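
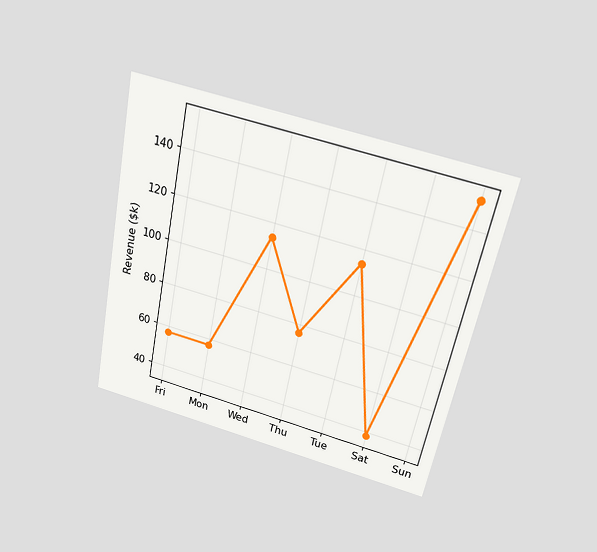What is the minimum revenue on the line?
The chart is tilted about 12° clockwise and viewed slightly from above. The lowest point is at Sat, and reading across to the y-axis gives $38k.

$38k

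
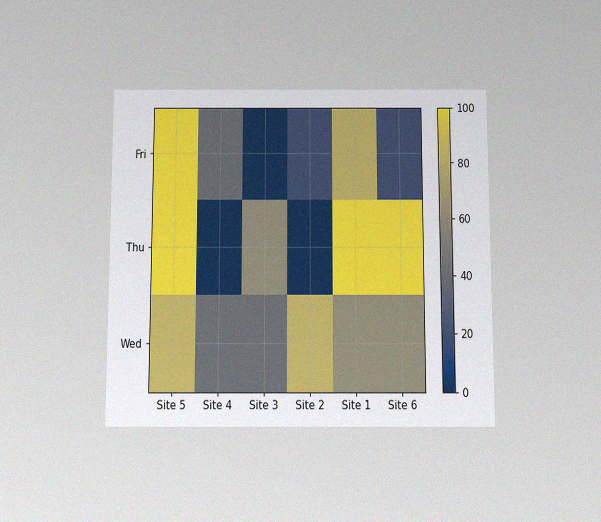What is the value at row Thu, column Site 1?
The chart is viewed slightly from below, with some photo noise. Matching cell (Thu, Site 1) against the colorbar gives 100.

100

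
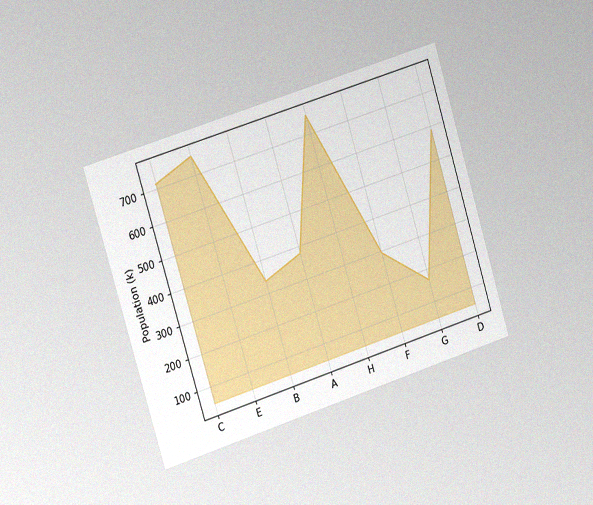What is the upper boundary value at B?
The chart is tilted about 17° counter-clockwise and viewed slightly from the left, with some photo noise. At B the upper boundary is at 336k.

336k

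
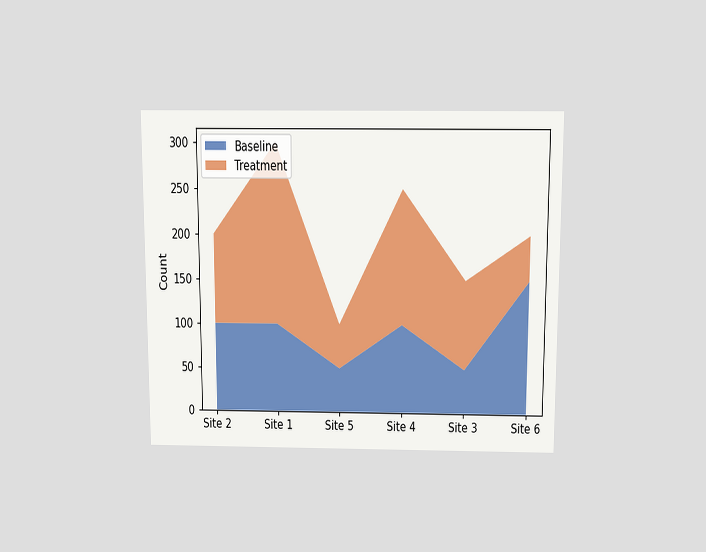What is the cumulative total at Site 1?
The chart is viewed slightly from above. The stacked total at Site 1 reaches 300.

300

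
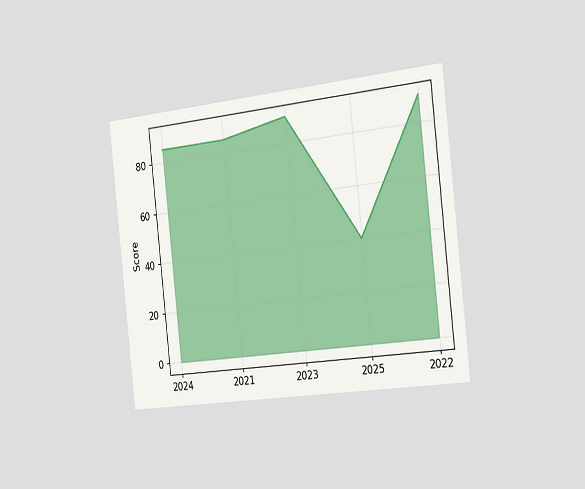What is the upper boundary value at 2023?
The chart is tilted about 6° counter-clockwise and viewed slightly from the right. At 2023 the upper boundary is at 90.

90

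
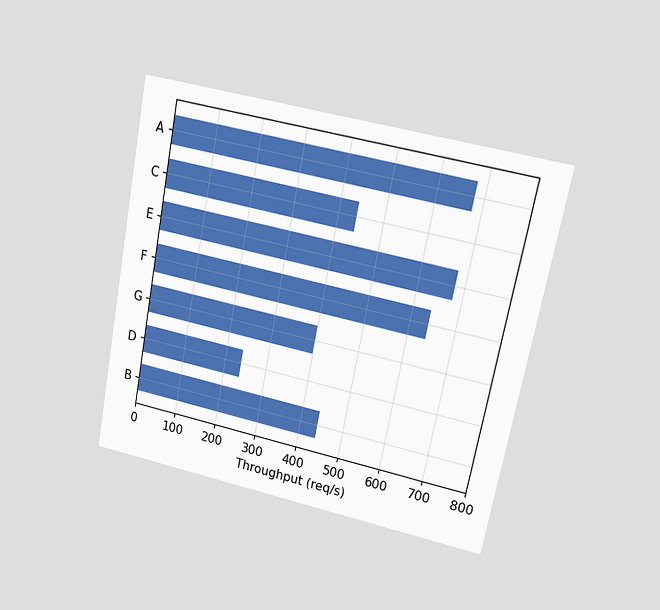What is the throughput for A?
The chart is tilted about 11° clockwise and viewed at a slight angle. Reading along the chart's x-axis, the A bar reaches 680req/s.

680req/s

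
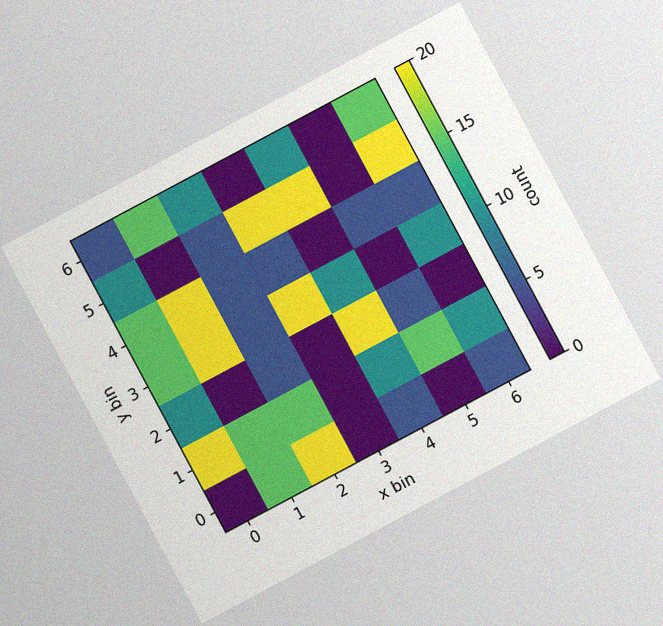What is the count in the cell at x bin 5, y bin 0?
The chart is tilted about 28° counter-clockwise, with some photo noise. Matching the cell (5, 0) against the colorbar gives 0.

0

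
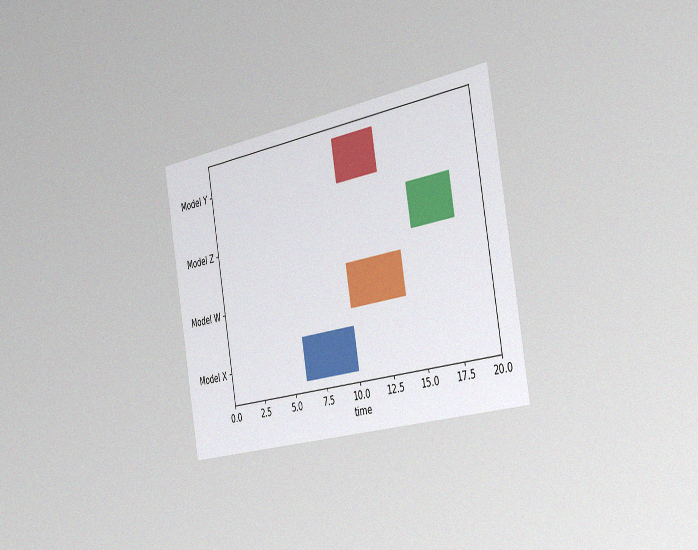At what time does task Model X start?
6

The chart is tilted about 10° counter-clockwise and viewed slightly from the right, with some photo noise. The Model X bar begins at t=6.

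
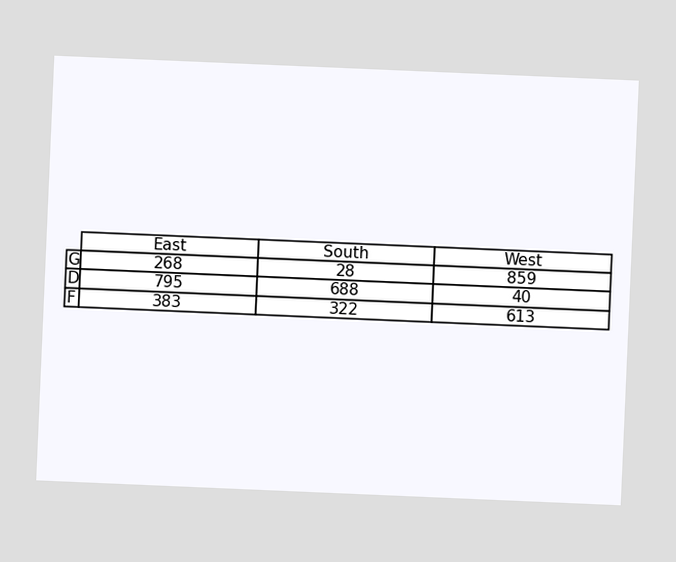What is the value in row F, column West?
The chart is tilted about 2° clockwise. The (F, West) cell reads 613.

613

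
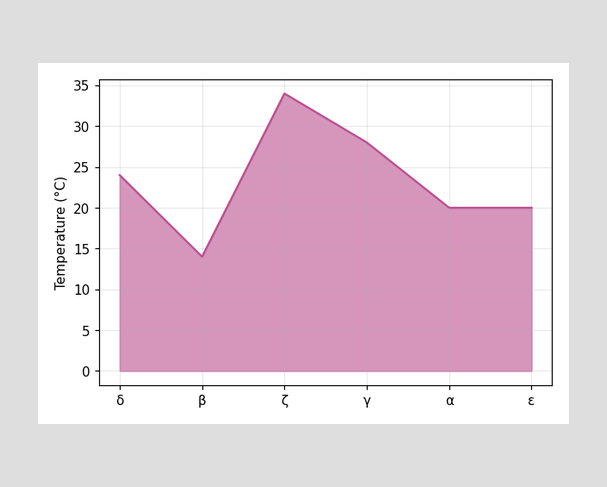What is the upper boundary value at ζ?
34°C

At ζ the upper boundary is at 34°C.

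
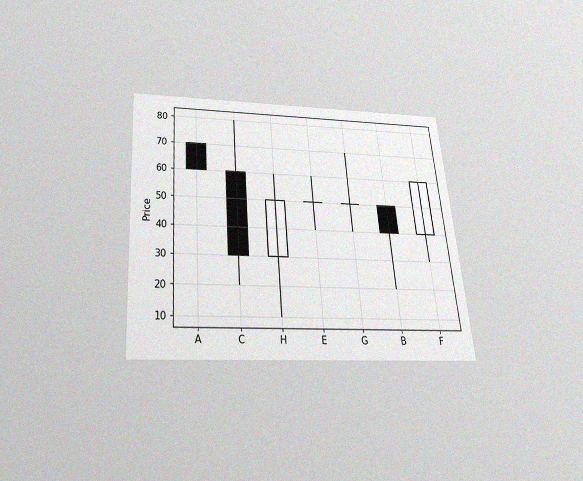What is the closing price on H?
50

The chart is tilted about 5° counter-clockwise and viewed slightly from below, with some photo noise. The H candle closes at 50.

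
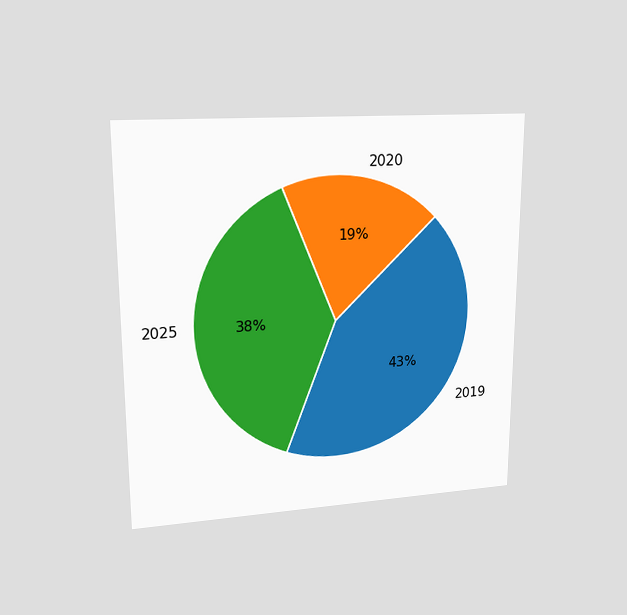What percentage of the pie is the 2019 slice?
43%

The chart is viewed at a slight angle. The 2019 slice takes up 43% of the pie.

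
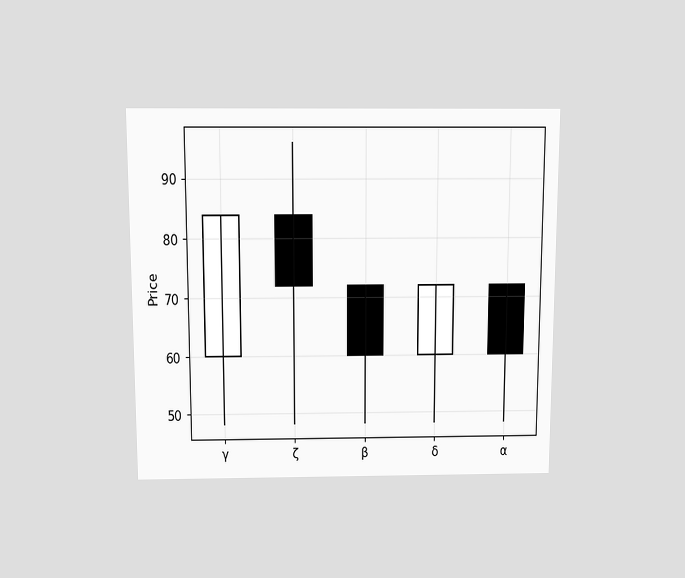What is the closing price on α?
60

The chart is viewed slightly from above. The α candle closes at 60.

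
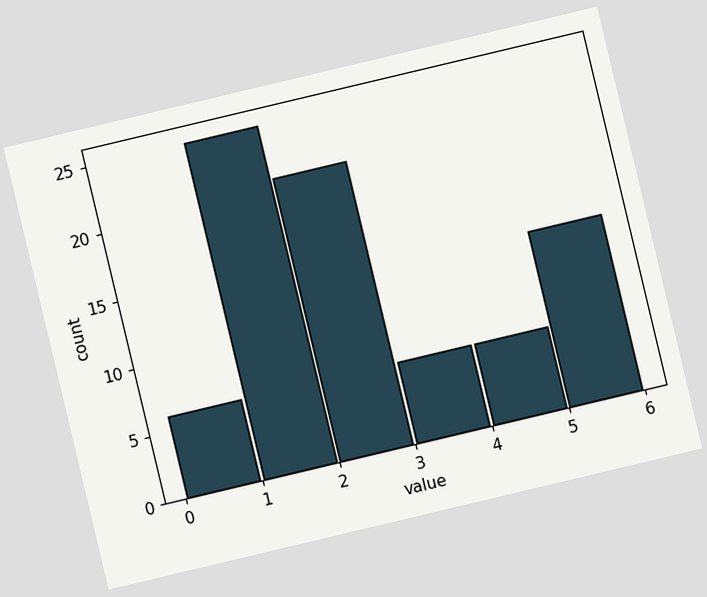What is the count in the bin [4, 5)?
The chart is tilted about 13° counter-clockwise. The [4, 5) bin has height 6.

6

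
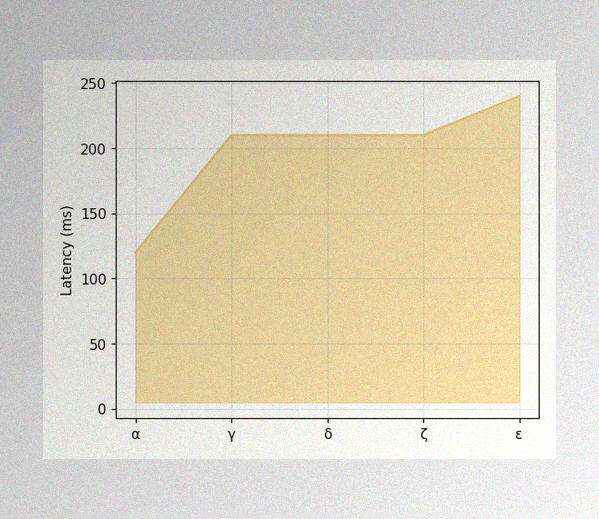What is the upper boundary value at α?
The image has some photo noise and uneven lighting. At α the upper boundary is at 120ms.

120ms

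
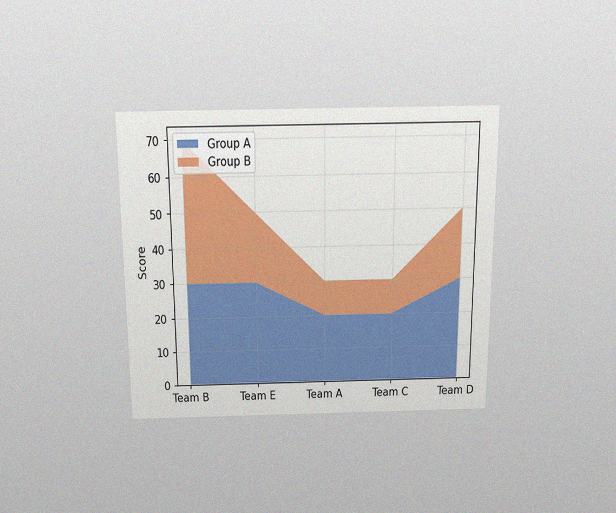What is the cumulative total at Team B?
70

The chart is viewed slightly from above, with some photo noise. The stacked total at Team B reaches 70.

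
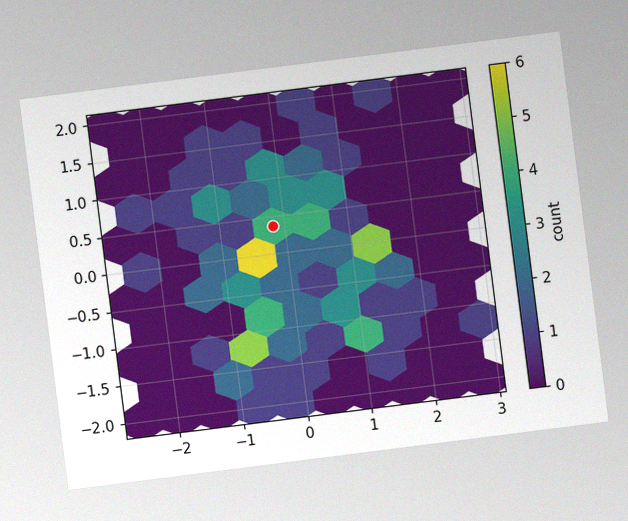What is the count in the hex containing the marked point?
4

The chart is tilted about 7° counter-clockwise, with some photo noise. The marked hex reads 4 on the colorbar.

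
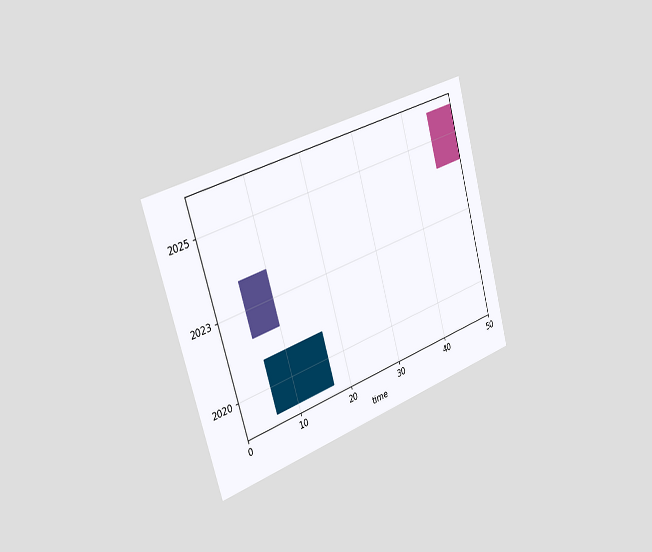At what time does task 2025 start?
45

The chart is tilted about 16° counter-clockwise and viewed slightly from the left. The 2025 bar begins at t=45.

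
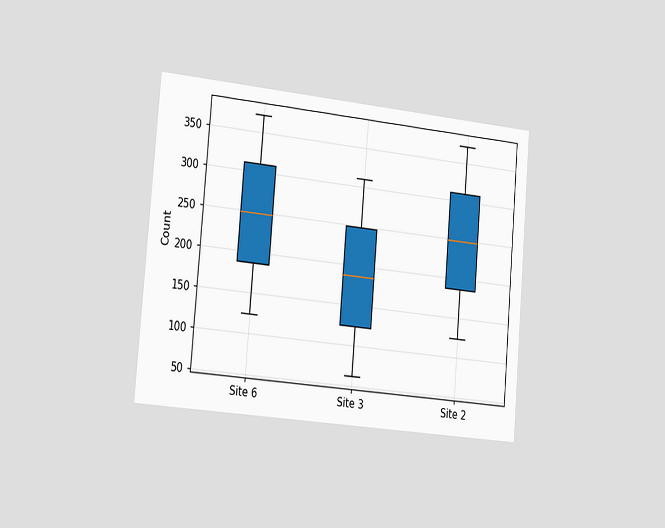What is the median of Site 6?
The chart is tilted about 5° clockwise and viewed slightly from the left. The median line in the Site 6 box sits at 248.

248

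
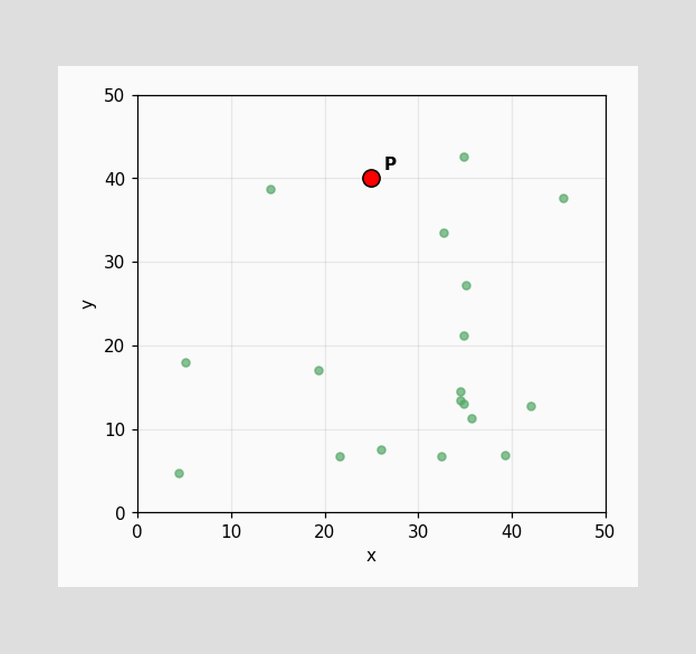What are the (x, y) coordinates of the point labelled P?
Following the gridlines from P to each axis, P sits at (25, 40).

(25, 40)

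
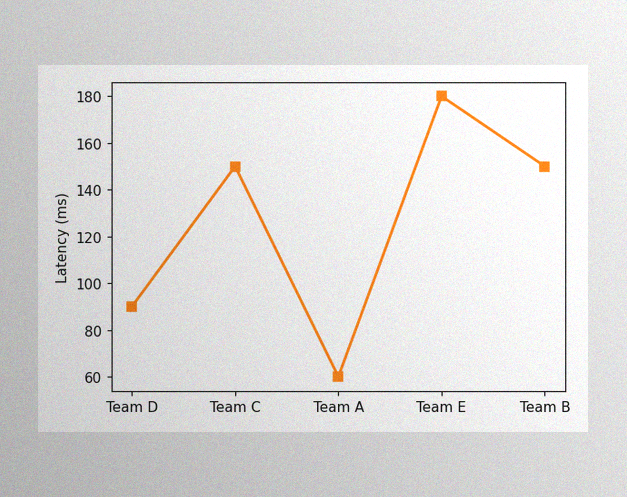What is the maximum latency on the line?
180ms

The image has some photo noise and uneven lighting. The highest point is at Team E, and reading across to the y-axis gives 180ms.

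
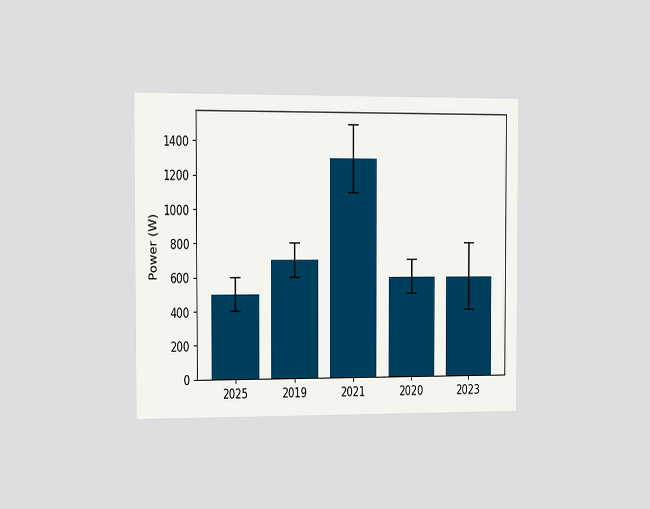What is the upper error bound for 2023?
800W

The chart is viewed slightly from the left. The 2023 bar's upper whisker reaches 800W.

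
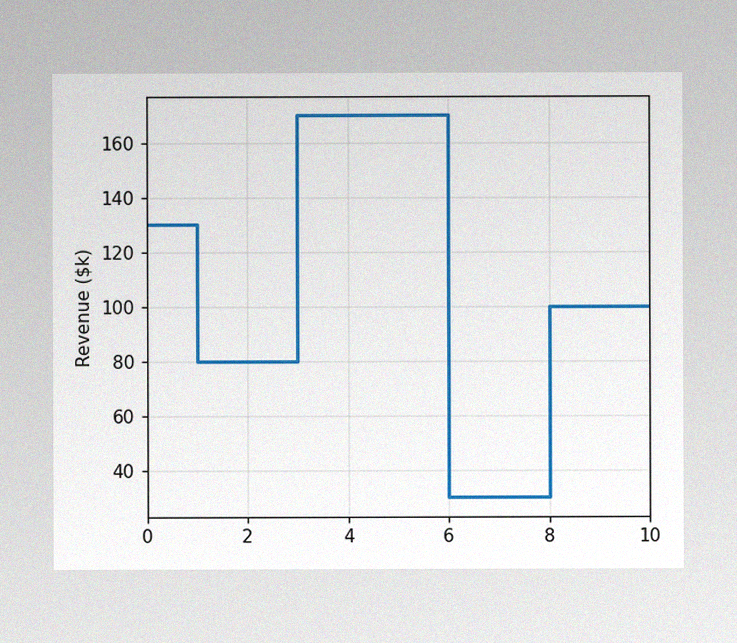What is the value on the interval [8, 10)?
$100k

The image has some photo noise and uneven lighting. On [8, 10) the step sits at $100k.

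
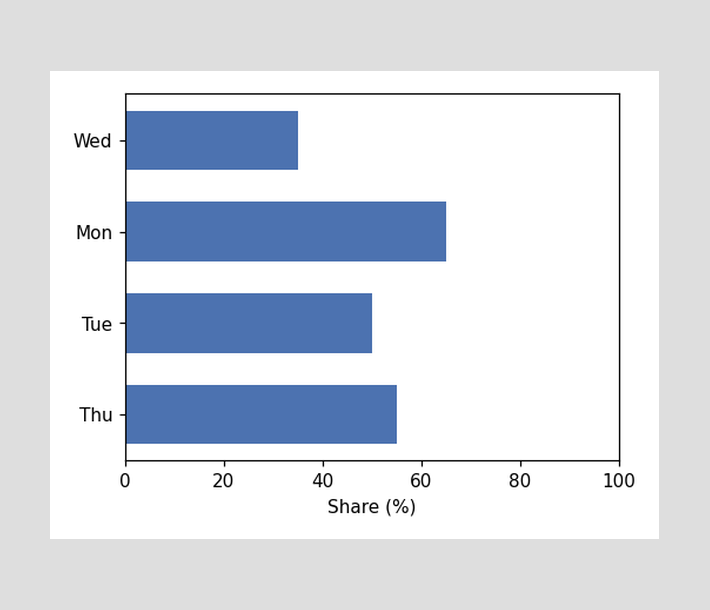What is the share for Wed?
Reading along the chart's x-axis, the Wed bar reaches 35%.

35%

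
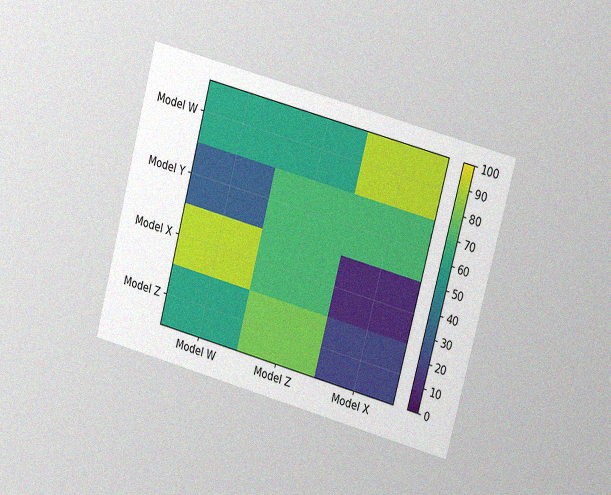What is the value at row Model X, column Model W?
90

The chart is tilted about 15° clockwise and viewed at a slight angle, with some photo noise. Matching cell (Model X, Model W) against the colorbar gives 90.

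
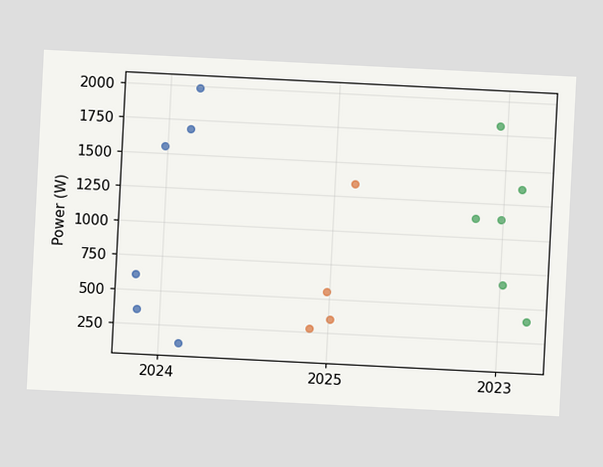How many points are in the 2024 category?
The chart is tilted about 3° clockwise. Counting the markers in the 2024 column gives 6.

6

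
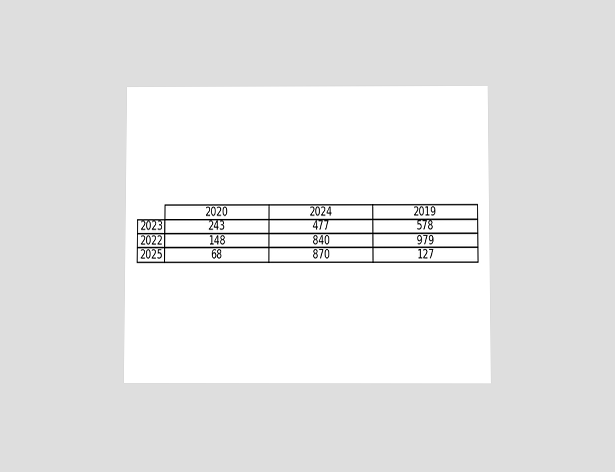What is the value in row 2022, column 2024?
840

The chart is viewed slightly from below. The (2022, 2024) cell reads 840.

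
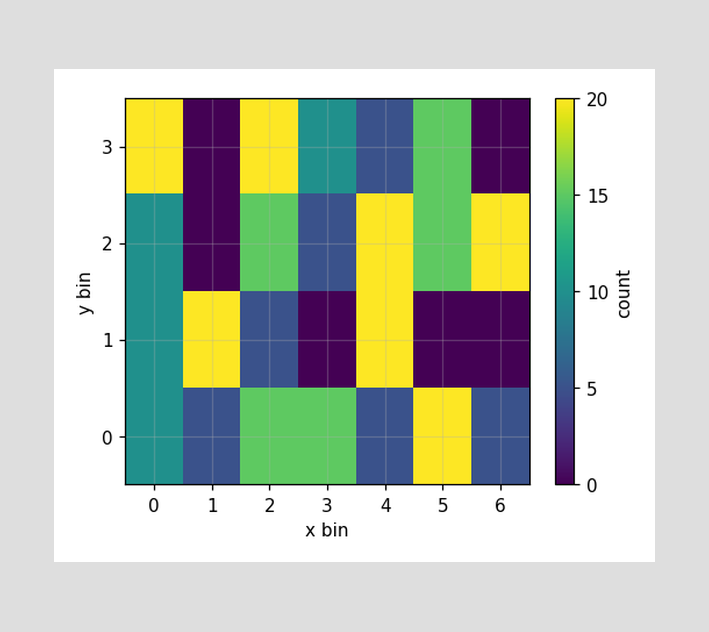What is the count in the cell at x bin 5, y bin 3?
Matching the cell (5, 3) against the colorbar gives 15.

15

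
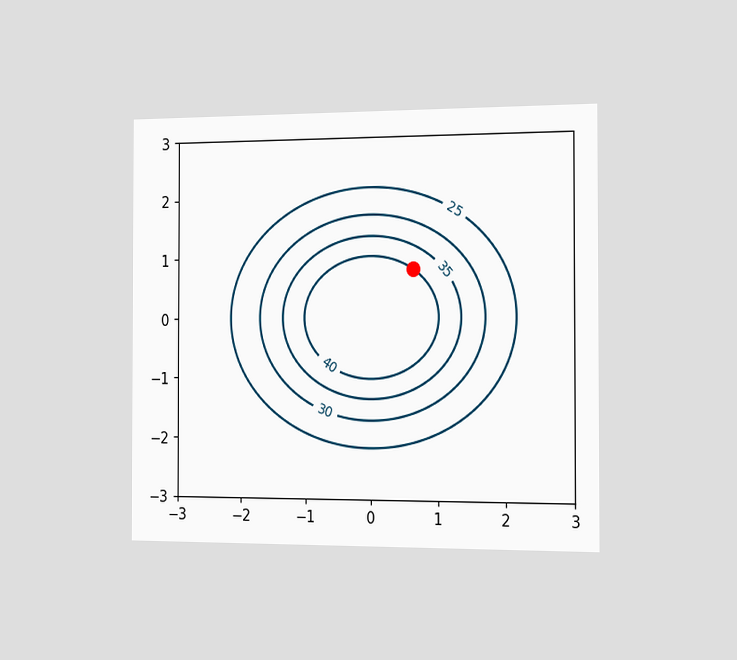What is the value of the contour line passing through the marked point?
40

The chart is viewed slightly from the right. The marked point sits on the contour labelled 40.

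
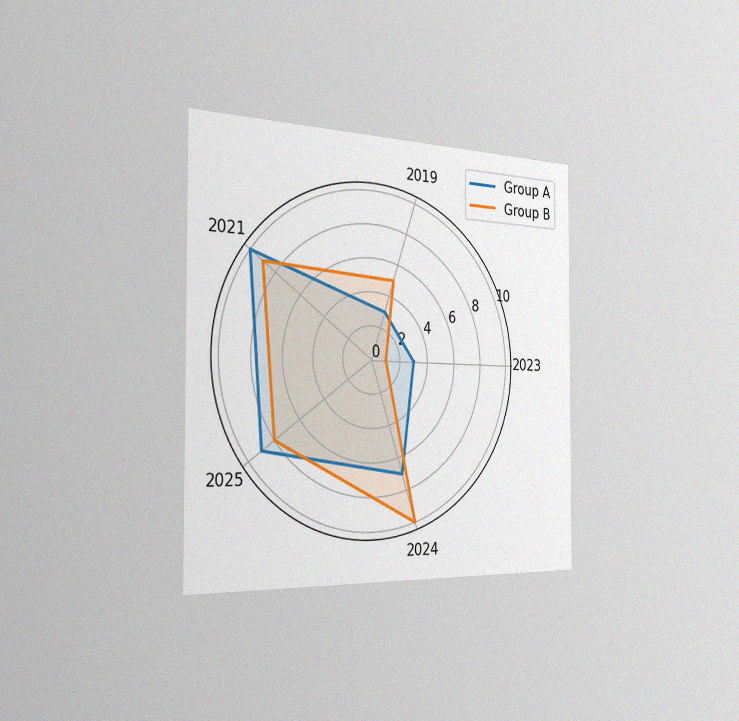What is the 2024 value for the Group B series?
10

The chart is viewed slightly from the left, with some photo noise. On the 2024 axis, Group B reaches 10.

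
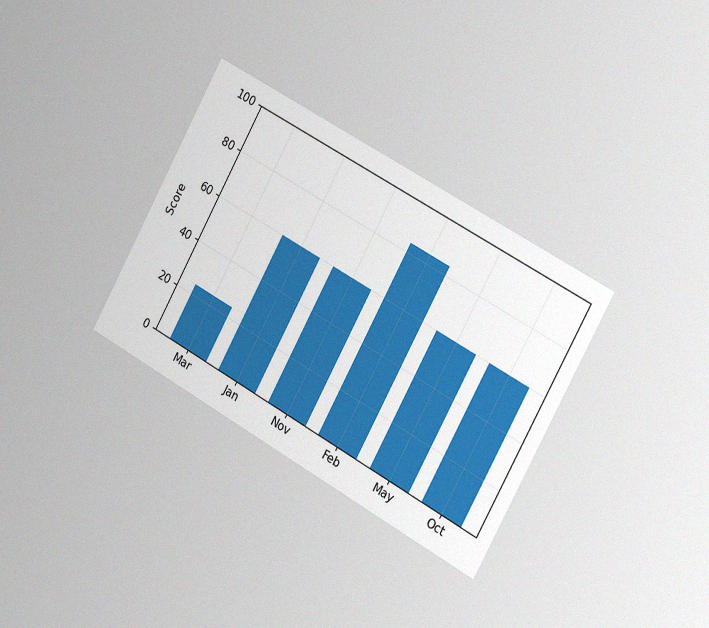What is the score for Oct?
60

The chart is tilted about 29° clockwise and viewed slightly from the right, with some photo noise. Reading along the chart's y-axis, the Oct bar reaches 60.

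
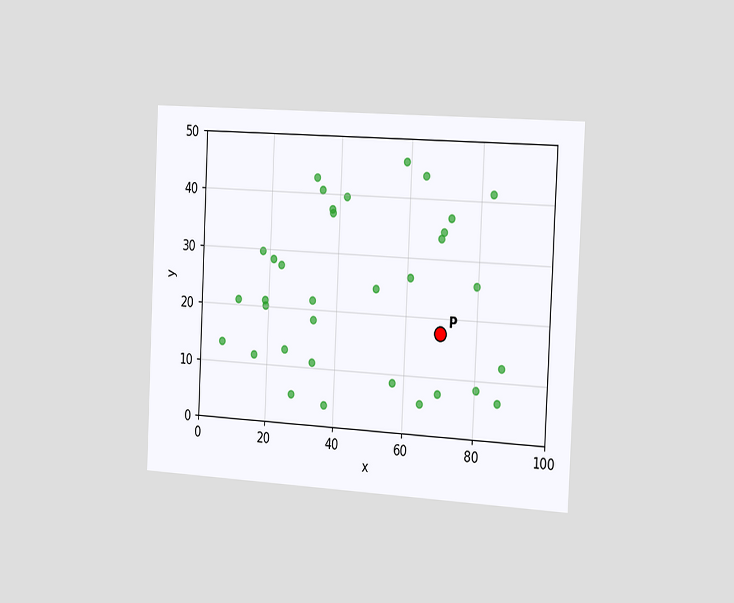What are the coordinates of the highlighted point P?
(70, 17.5)

The chart is tilted about 3° clockwise and viewed slightly from the right. Following the gridlines from P to each axis, P sits at (70, 17.5).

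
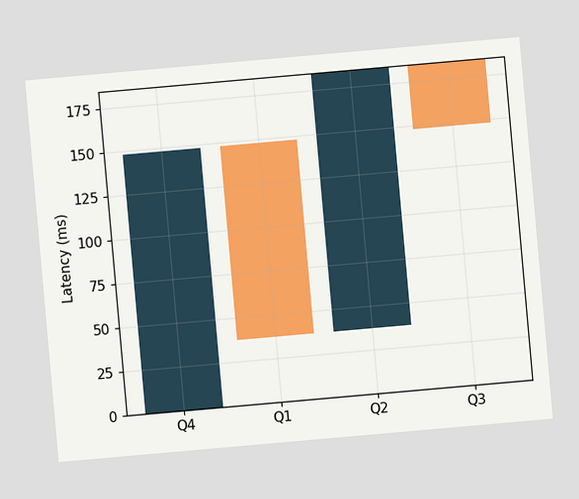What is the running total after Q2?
The chart is tilted about 5° counter-clockwise. After Q2 the running total reaches 185ms.

185ms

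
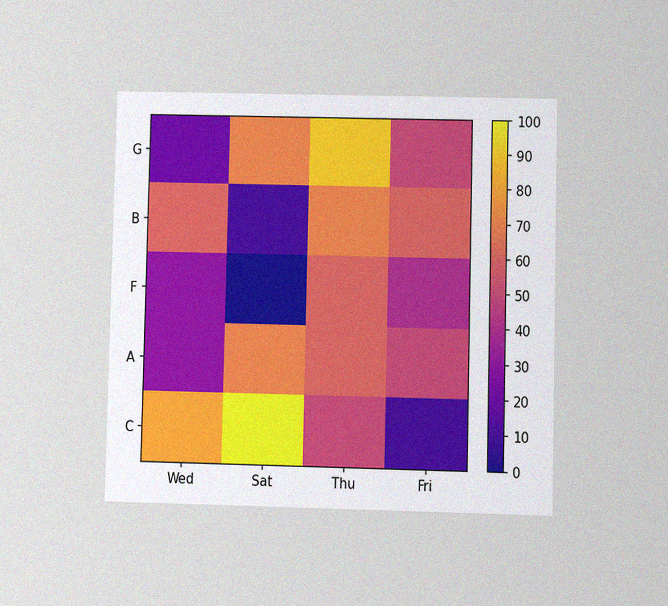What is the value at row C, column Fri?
10

The chart is viewed at a slight angle, with some photo noise. Matching cell (C, Fri) against the colorbar gives 10.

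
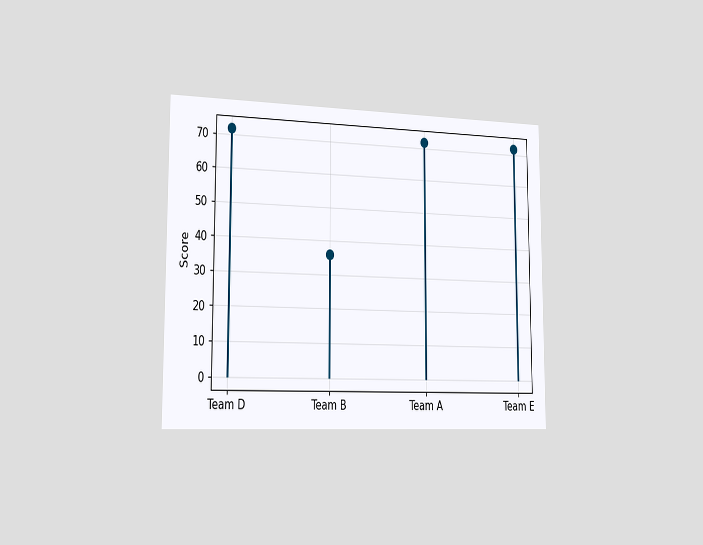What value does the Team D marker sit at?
72

The chart is viewed slightly from the left. The Team D marker sits at 72.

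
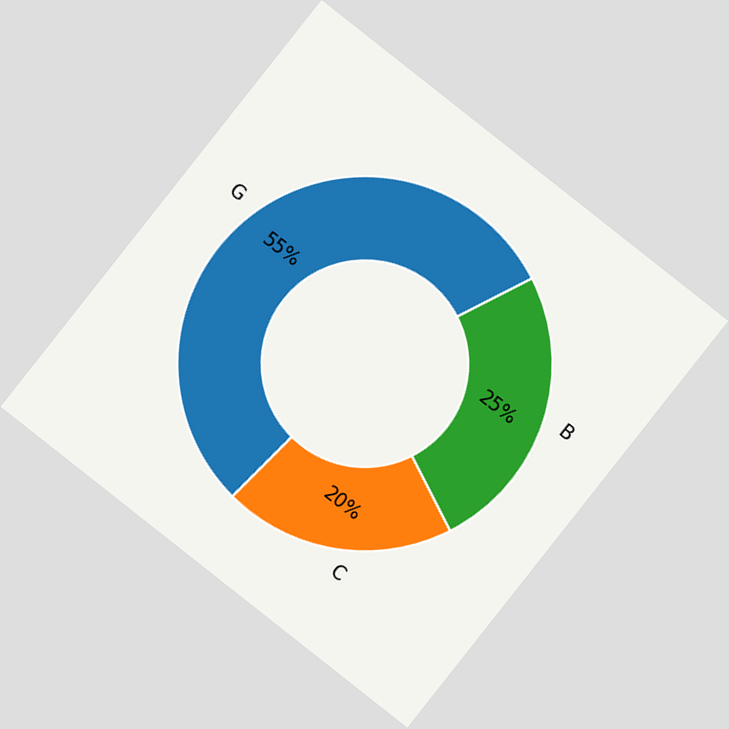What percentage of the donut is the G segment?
55%

The chart is tilted about 38° clockwise. The G segment takes up 55% of the ring.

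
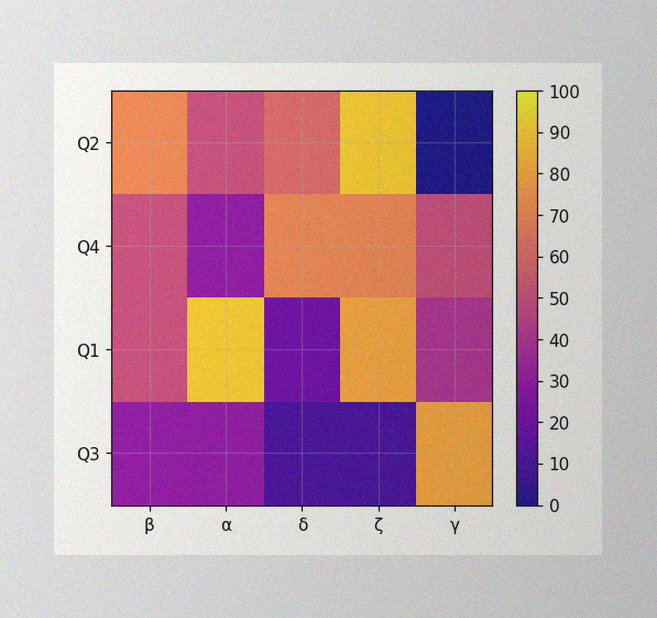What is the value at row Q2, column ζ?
90

The image has some photo noise and uneven lighting. Matching cell (Q2, ζ) against the colorbar gives 90.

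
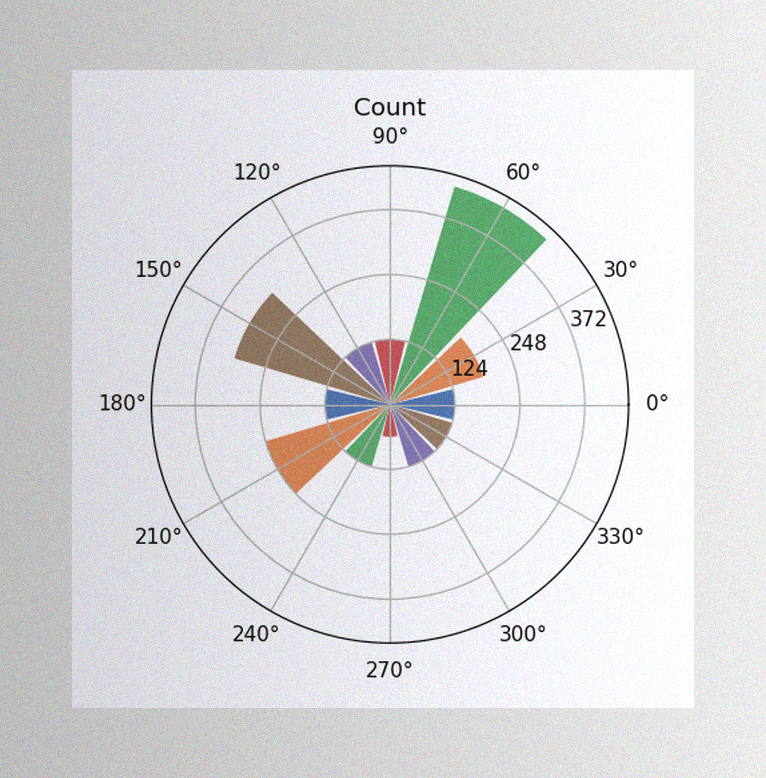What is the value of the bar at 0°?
The image has some photo noise and uneven lighting. The bar at 0° reaches 124 on the radial axis.

124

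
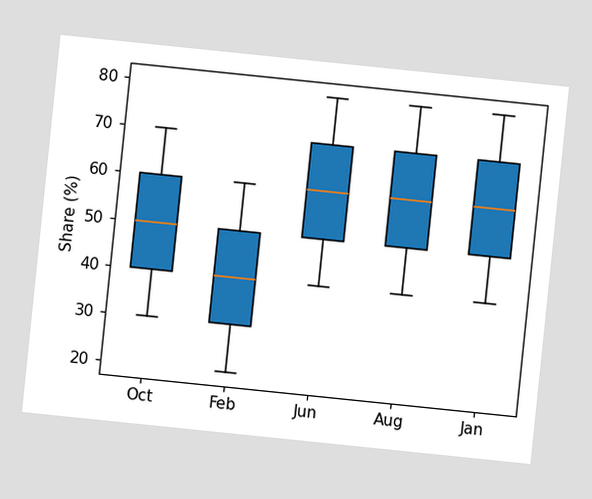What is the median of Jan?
The chart is tilted about 6° clockwise. The median line in the Jan box sits at 60%.

60%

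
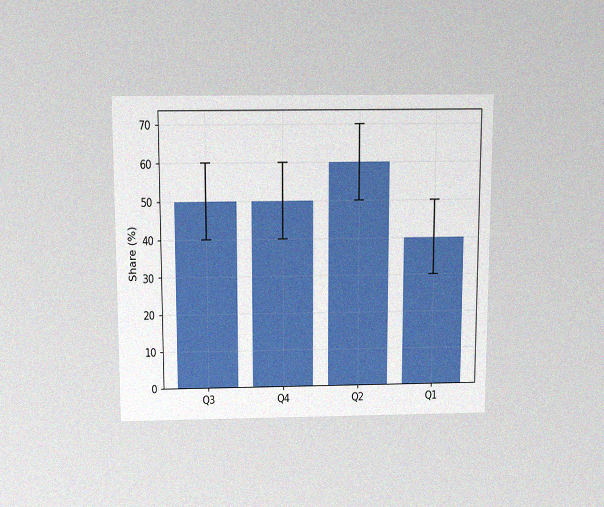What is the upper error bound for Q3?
60%

The chart is viewed slightly from above, with some photo noise. The Q3 bar's upper whisker reaches 60%.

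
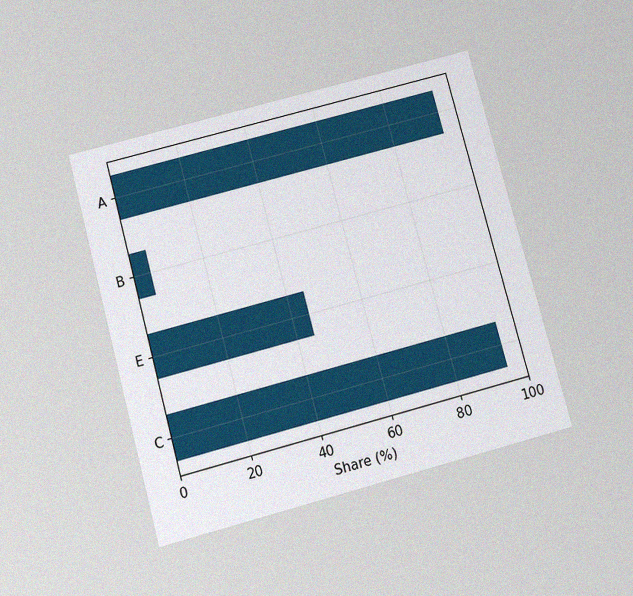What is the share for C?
95%

The chart is tilted about 15° counter-clockwise and viewed slightly from below, with some photo noise. Reading along the chart's x-axis, the C bar reaches 95%.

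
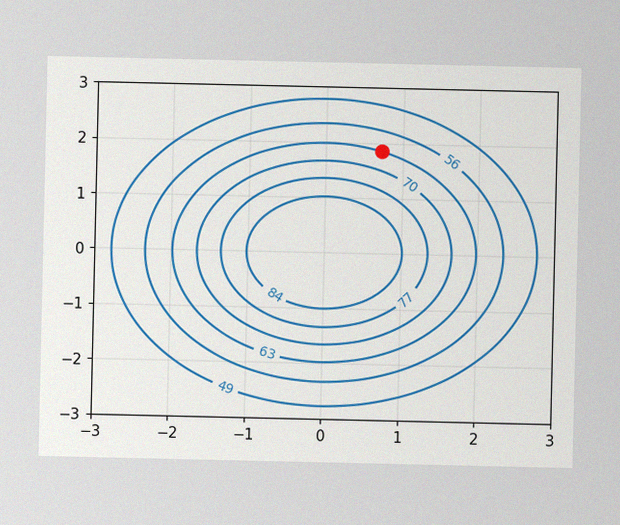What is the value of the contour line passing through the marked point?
63

The image has some photo noise and uneven lighting. The marked point sits on the contour labelled 63.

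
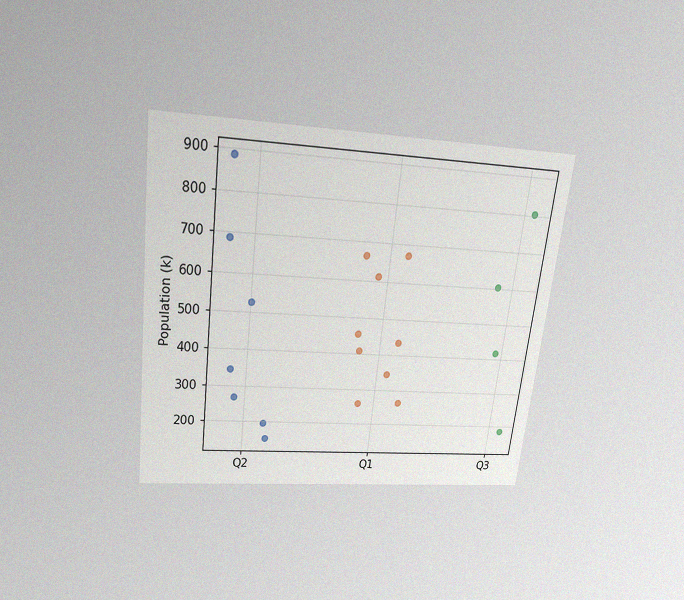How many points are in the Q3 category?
4

The chart is tilted about 7° clockwise and viewed slightly from above, with some photo noise. Counting the markers in the Q3 column gives 4.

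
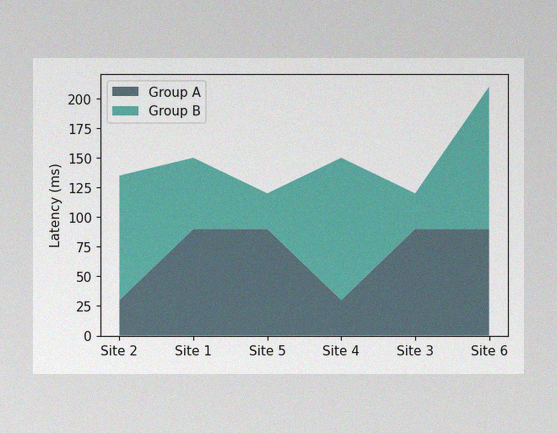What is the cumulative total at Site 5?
The image has some photo noise and uneven lighting. The stacked total at Site 5 reaches 120ms.

120ms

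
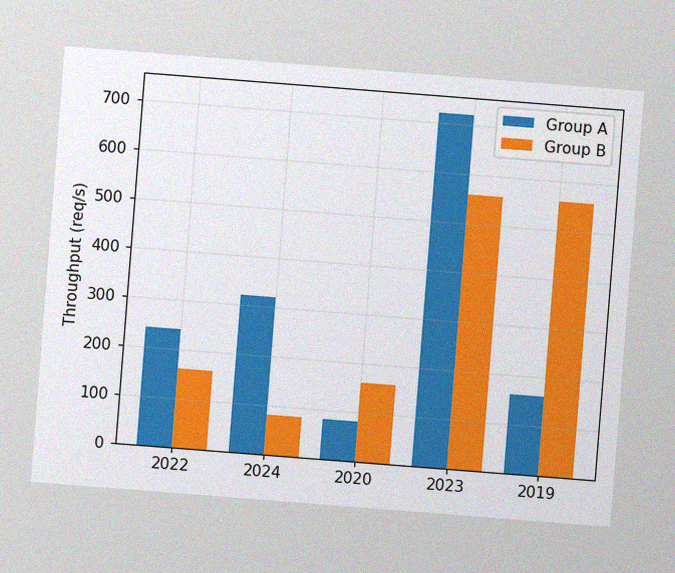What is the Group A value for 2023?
720req/s

The chart is tilted about 4° clockwise, with some photo noise. The Group A bar at 2023 reaches 720req/s on the y-axis.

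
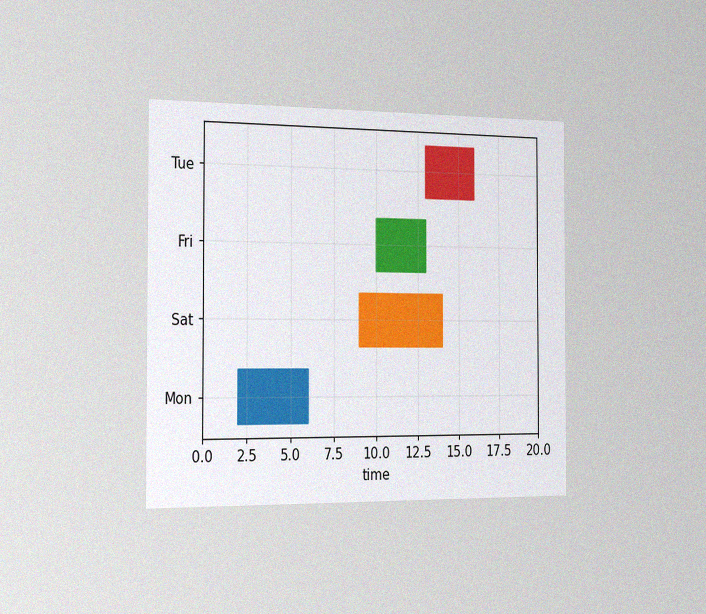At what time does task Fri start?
The chart is viewed slightly from the left, with some photo noise. The Fri bar begins at t=10.

10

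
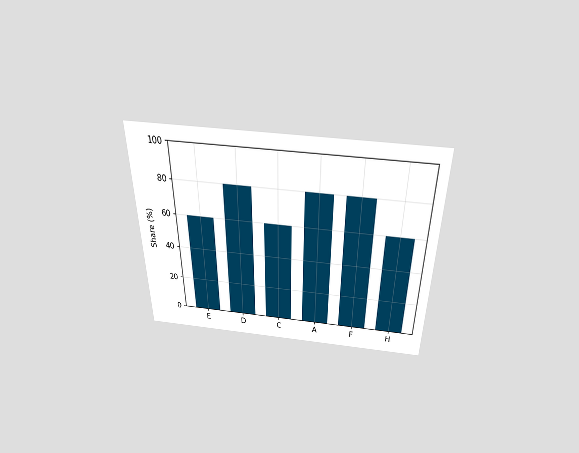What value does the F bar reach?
80%

The chart is viewed slightly from above. Reading along the chart's y-axis, the F bar reaches 80%.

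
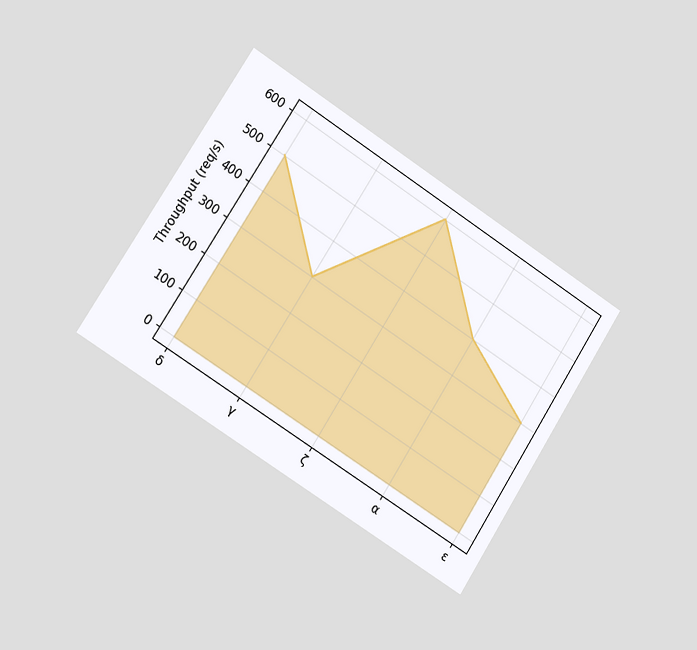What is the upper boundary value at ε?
The chart is tilted about 33° clockwise and viewed slightly from the left. At ε the upper boundary is at 300req/s.

300req/s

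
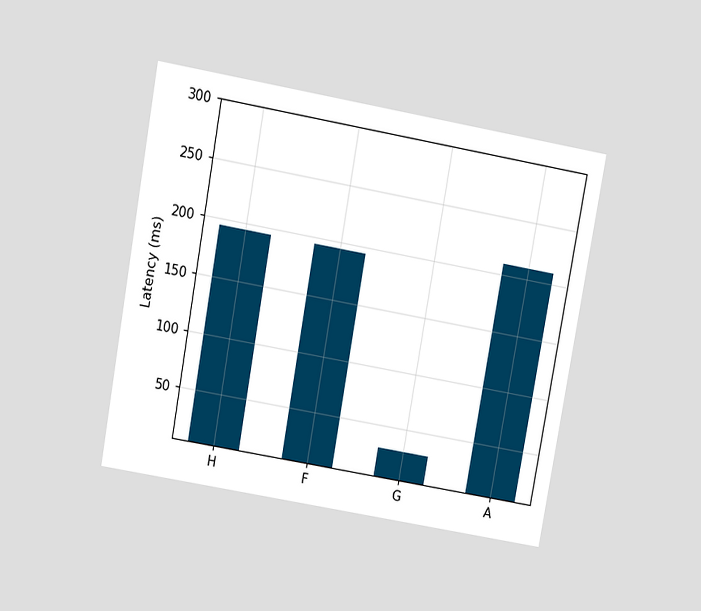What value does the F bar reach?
The chart is tilted about 10° clockwise and viewed slightly from above. Reading along the chart's y-axis, the F bar reaches 195ms.

195ms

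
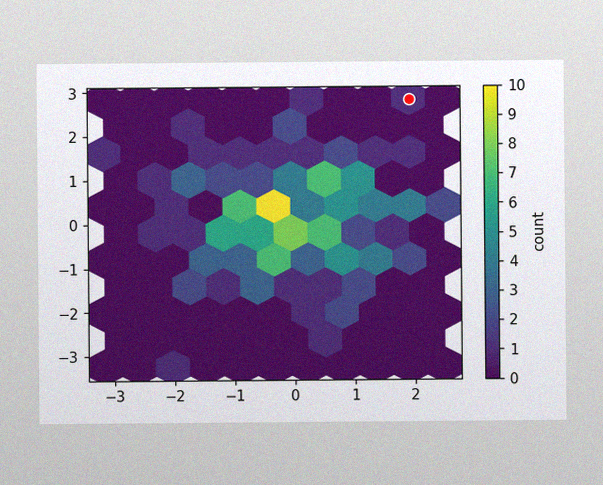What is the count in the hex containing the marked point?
The image has some photo noise and uneven lighting. The marked hex reads 1 on the colorbar.

1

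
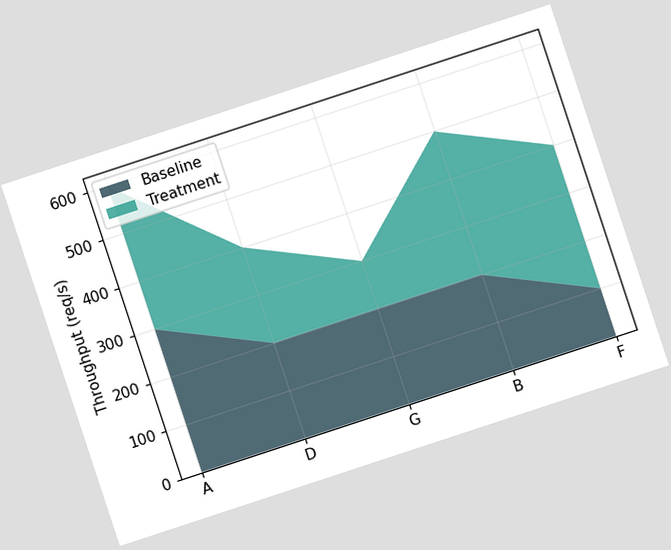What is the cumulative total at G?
300req/s

The chart is tilted about 18° counter-clockwise. The stacked total at G reaches 300req/s.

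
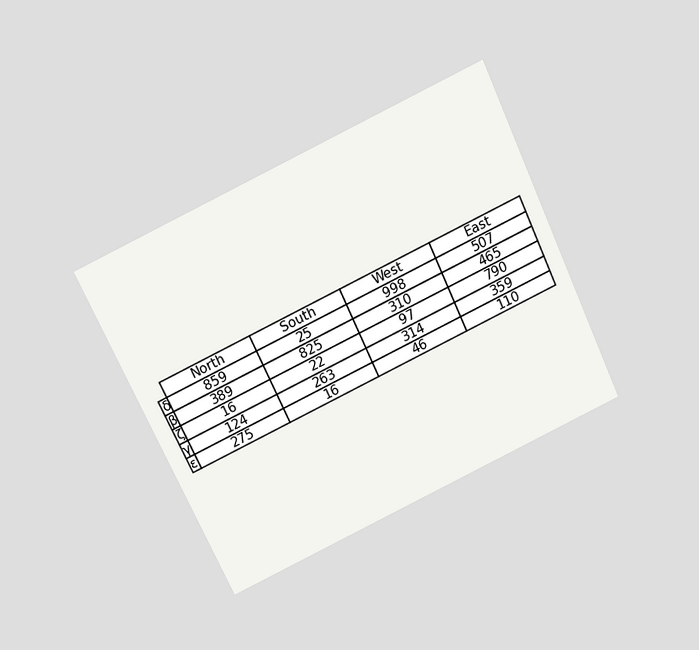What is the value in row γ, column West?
The chart is tilted about 25° counter-clockwise and viewed slightly from above. The (γ, West) cell reads 314.

314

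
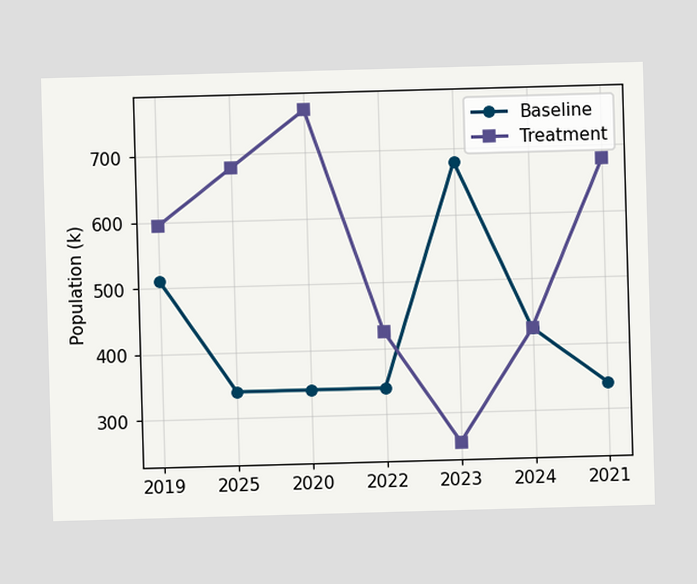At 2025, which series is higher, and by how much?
Treatment, by 340k

At 2025, Treatment sits above the other line by 340k.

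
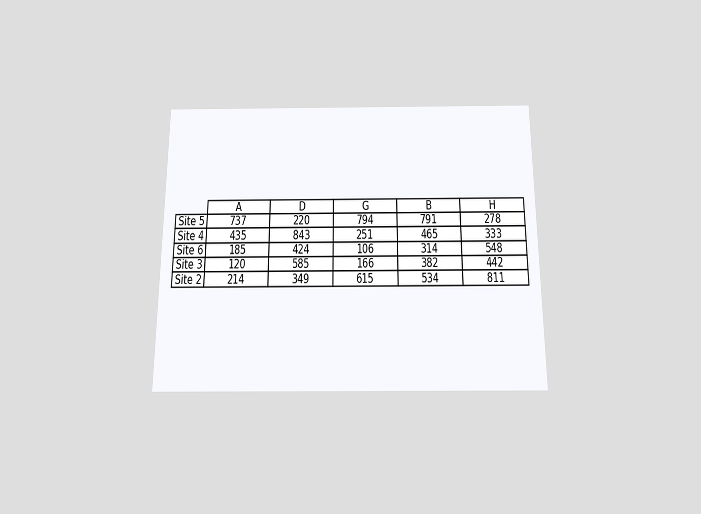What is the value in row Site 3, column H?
442

The chart is viewed slightly from below. The (Site 3, H) cell reads 442.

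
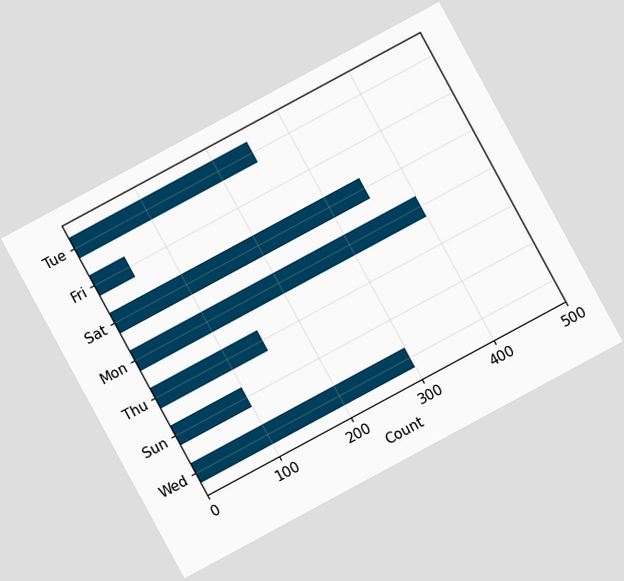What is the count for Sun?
100

The chart is tilted about 28° counter-clockwise. Reading along the chart's x-axis, the Sun bar reaches 100.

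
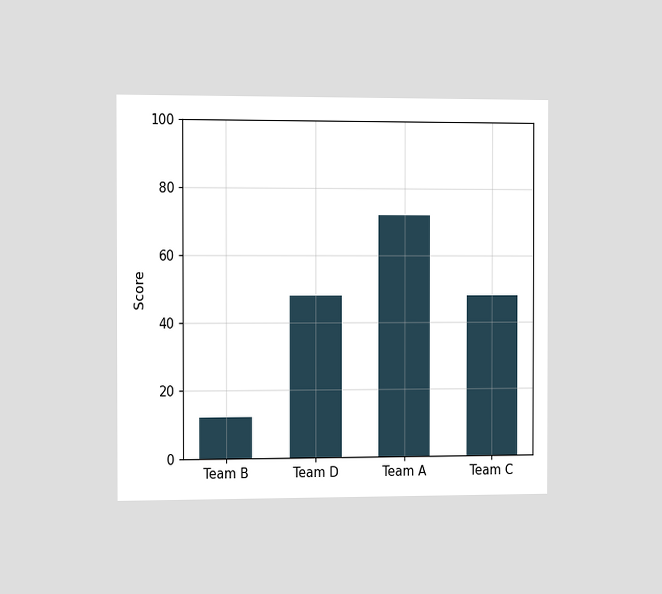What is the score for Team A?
72

The chart is viewed slightly from the left. Reading along the chart's y-axis, the Team A bar reaches 72.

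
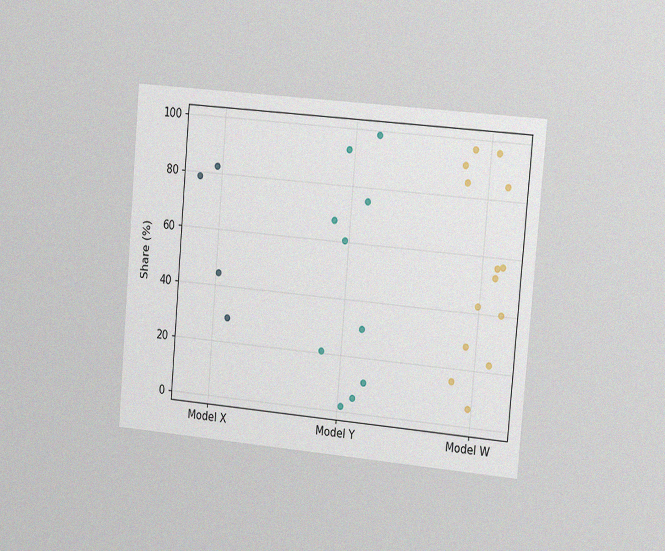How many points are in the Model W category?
The chart is tilted about 5° clockwise and viewed slightly from the right, with some photo noise. Counting the markers in the Model W column gives 14.

14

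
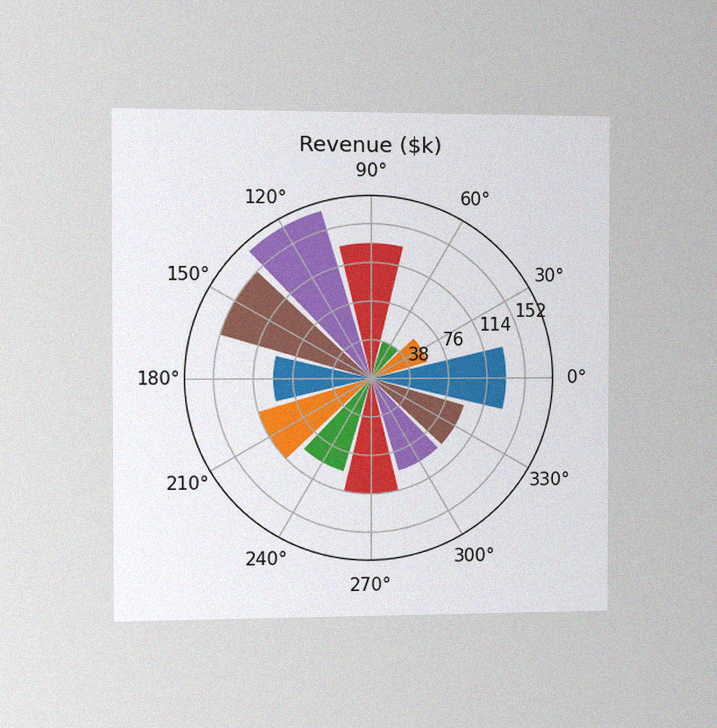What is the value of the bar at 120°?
The chart is viewed slightly from the left, with some photo noise. The bar at 120° reaches $171k on the radial axis.

$171k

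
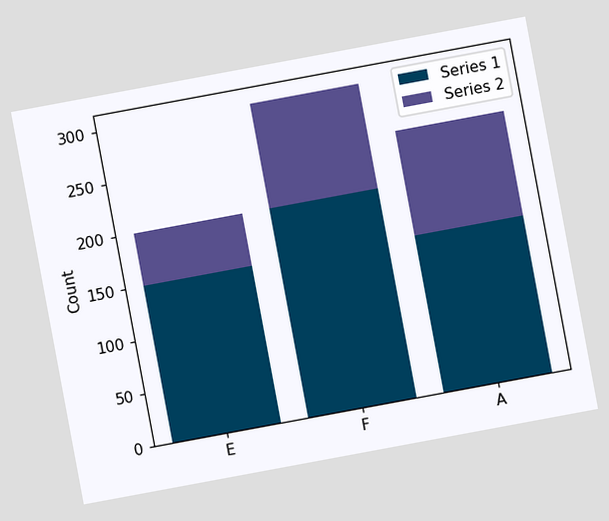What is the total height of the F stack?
The chart is tilted about 11° counter-clockwise. The F stack's top reaches 300 on the y-axis.

300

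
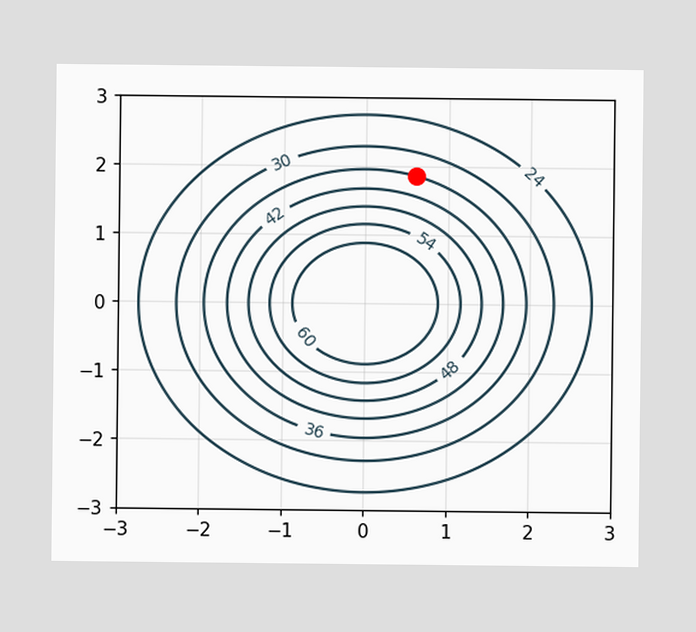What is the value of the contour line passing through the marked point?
The marked point sits on the contour labelled 36.

36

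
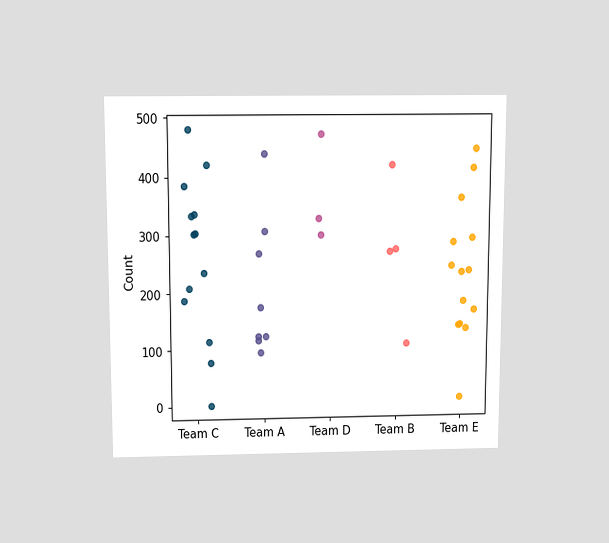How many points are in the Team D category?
The chart is viewed slightly from above. Counting the markers in the Team D column gives 3.

3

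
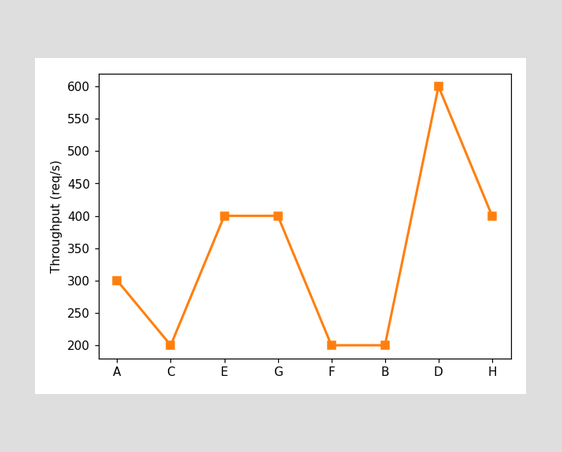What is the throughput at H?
400req/s

At H, the line is at 400req/s.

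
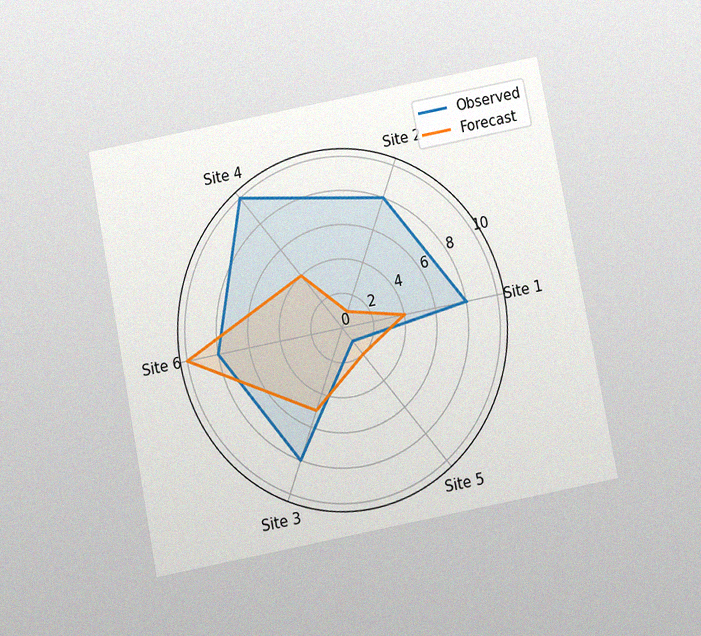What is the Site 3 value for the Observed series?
The chart is tilted about 11° counter-clockwise and viewed at a slight angle, with some photo noise. On the Site 3 axis, Observed reaches 8.

8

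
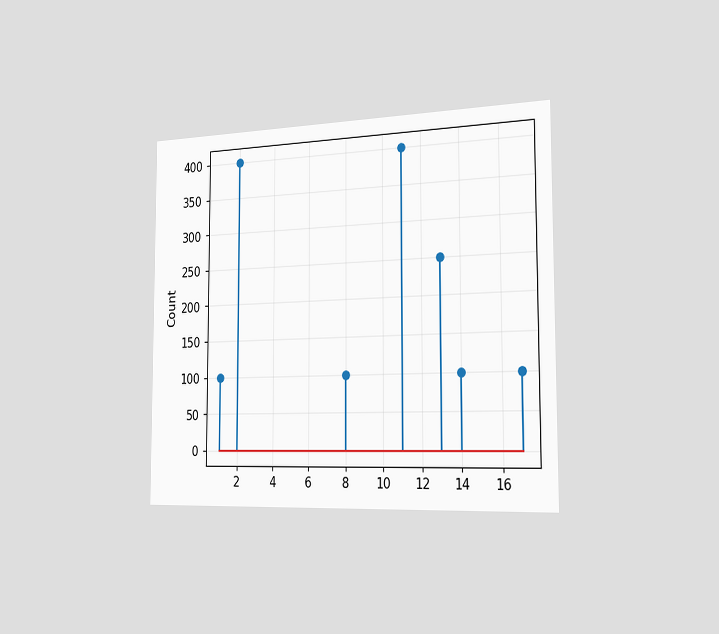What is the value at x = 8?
The chart is viewed slightly from the right. The stem at x=8 reaches 100.

100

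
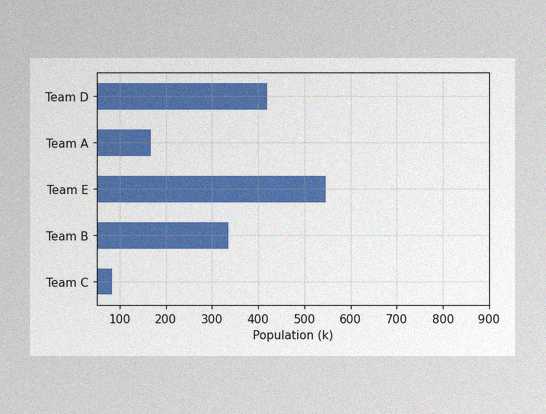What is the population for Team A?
168k

The image has some photo noise and uneven lighting. Reading along the chart's x-axis, the Team A bar reaches 168k.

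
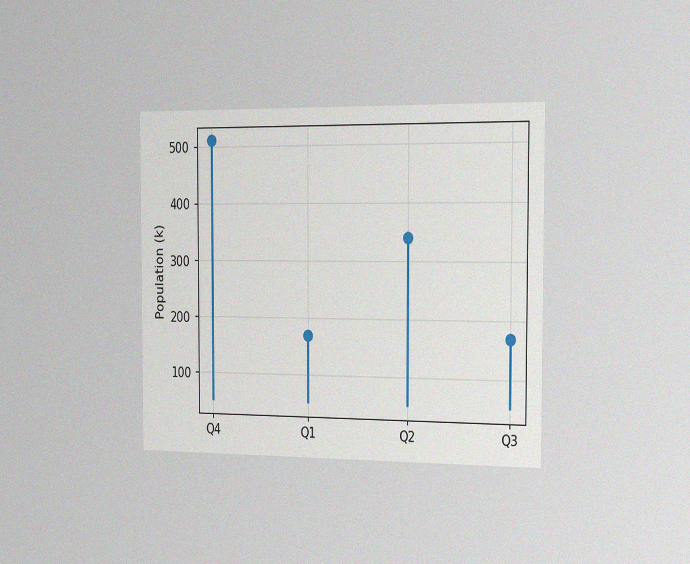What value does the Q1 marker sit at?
170k

The chart is viewed slightly from the right, with some photo noise. The Q1 marker sits at 170k.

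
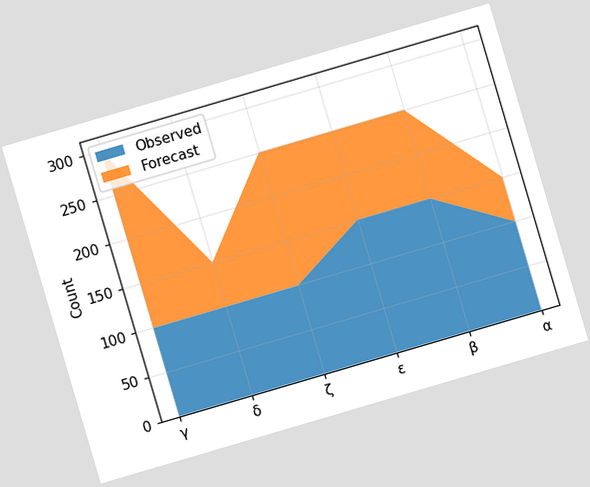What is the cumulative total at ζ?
The chart is tilted about 16° counter-clockwise. The stacked total at ζ reaches 250.

250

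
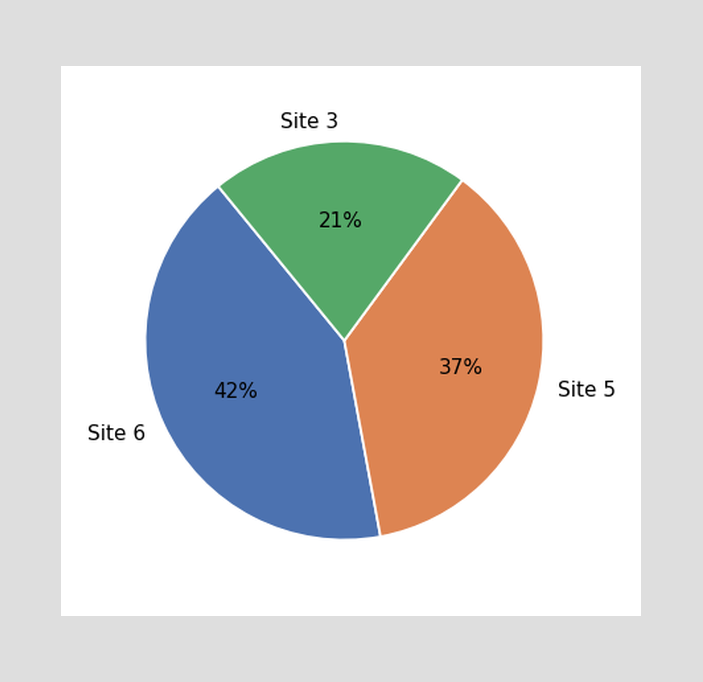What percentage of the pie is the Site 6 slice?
The Site 6 slice takes up 42% of the pie.

42%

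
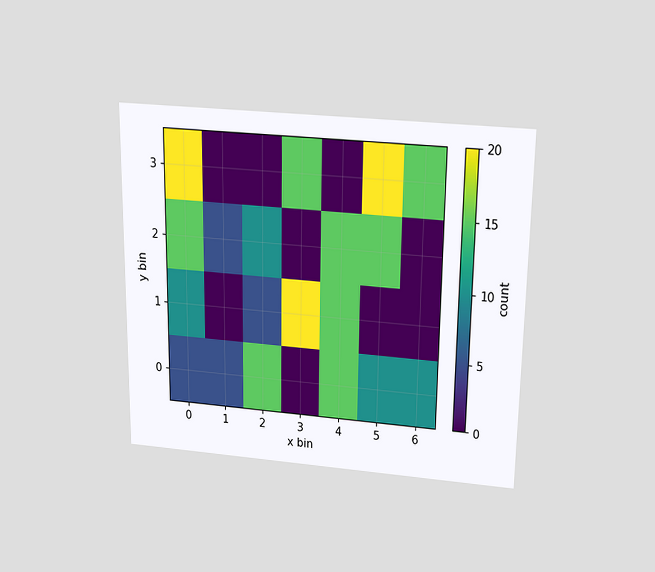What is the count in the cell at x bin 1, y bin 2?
The chart is viewed slightly from above. Matching the cell (1, 2) against the colorbar gives 5.

5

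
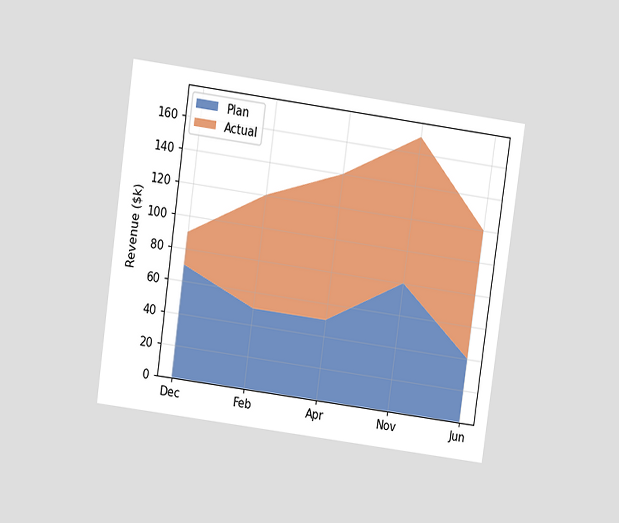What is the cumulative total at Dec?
$90k

The chart is tilted about 8° clockwise and viewed slightly from above. The stacked total at Dec reaches $90k.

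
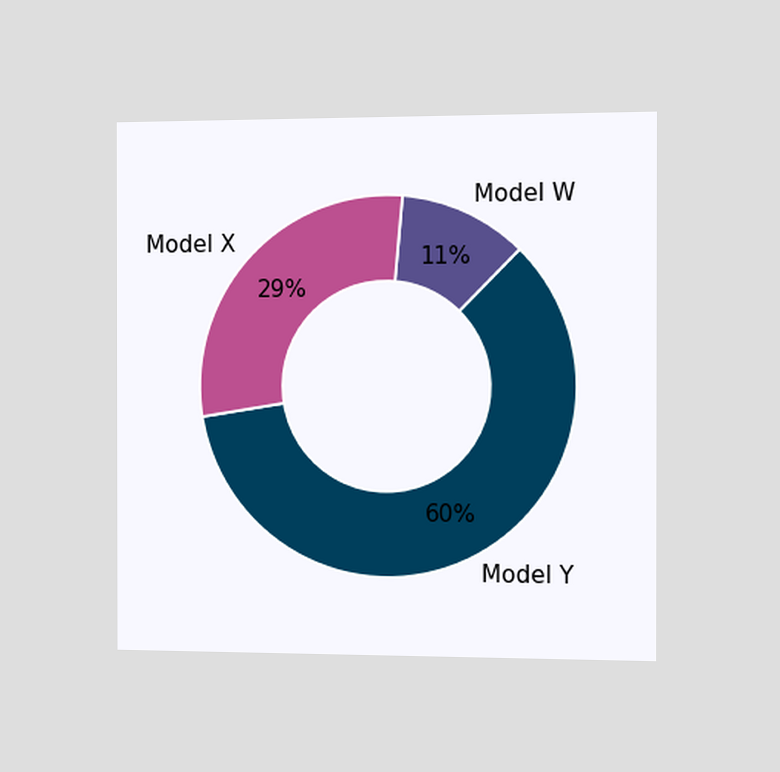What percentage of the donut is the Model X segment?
The chart is viewed slightly from the right. The Model X segment takes up 29% of the ring.

29%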